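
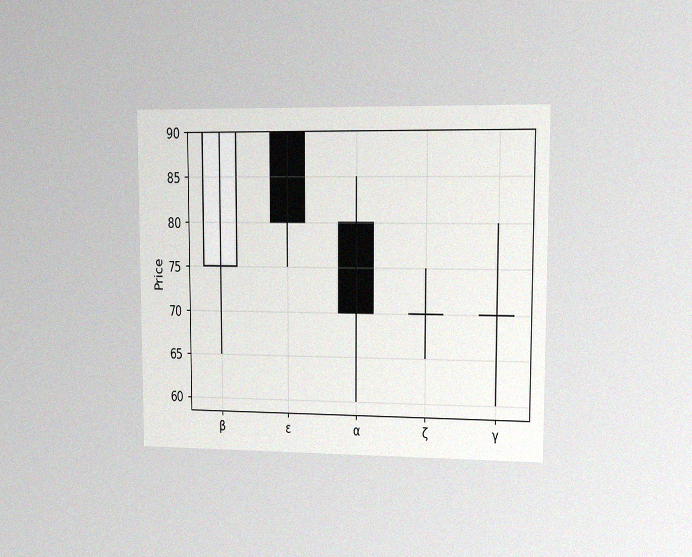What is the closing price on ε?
The chart is viewed at a slight angle, with some photo noise. The ε candle closes at 80.

80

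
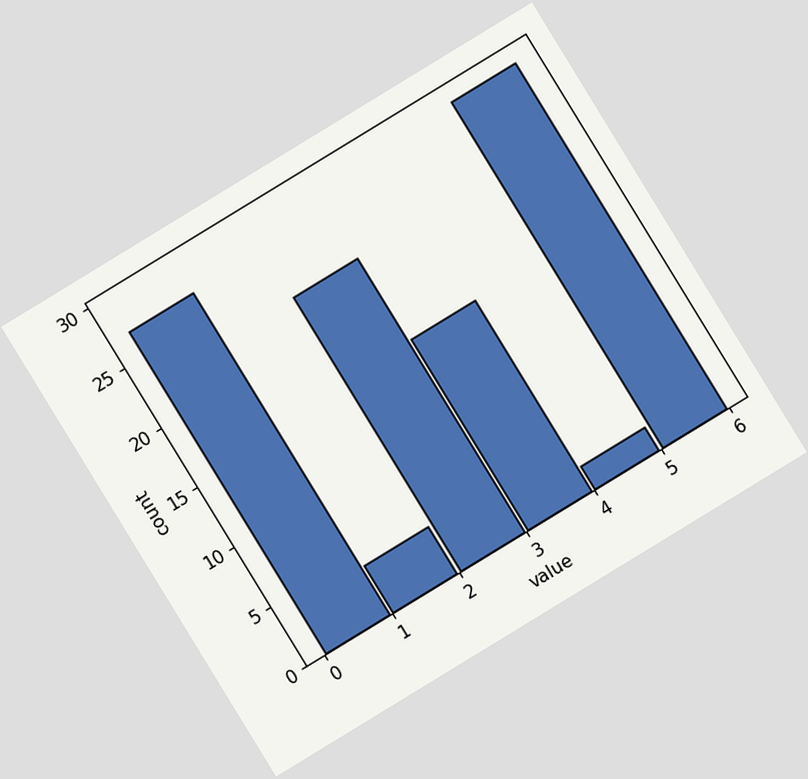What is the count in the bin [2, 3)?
The chart is tilted about 31° counter-clockwise. The [2, 3) bin has height 23.

23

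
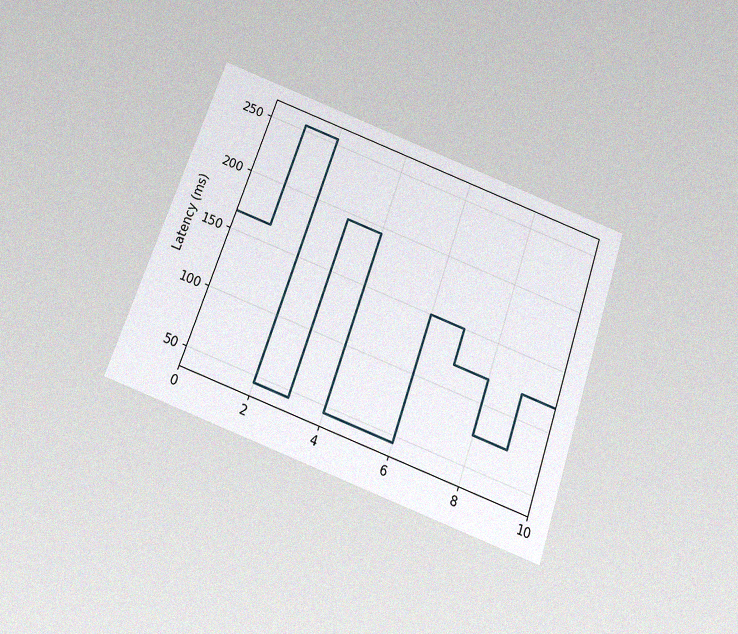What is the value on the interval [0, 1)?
The chart is tilted about 19° clockwise and viewed slightly from below, with some photo noise. On [0, 1) the step sits at 165ms.

165ms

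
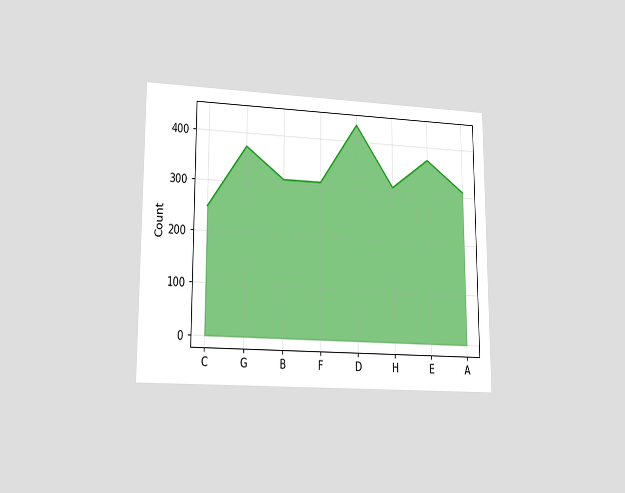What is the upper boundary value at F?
310

The chart is viewed at a slight angle. At F the upper boundary is at 310.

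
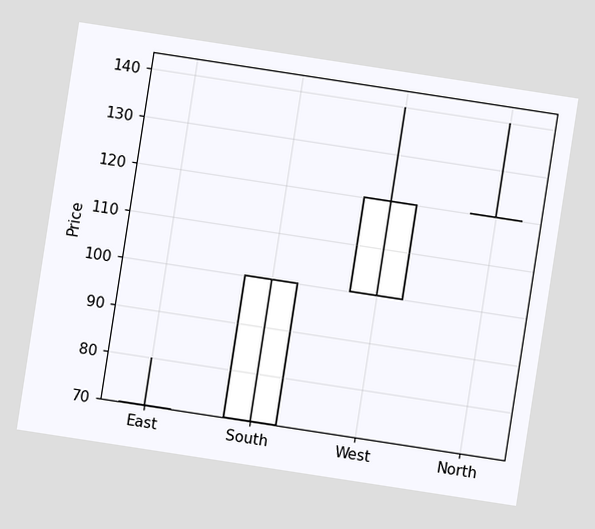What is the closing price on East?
The chart is tilted about 9° clockwise. The East candle closes at 70.

70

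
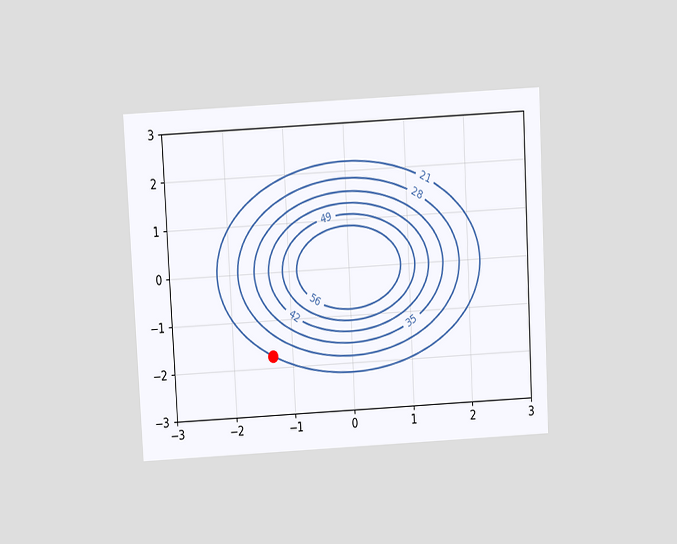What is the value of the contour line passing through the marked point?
21

The chart is tilted about 3° counter-clockwise and viewed slightly from above. The marked point sits on the contour labelled 21.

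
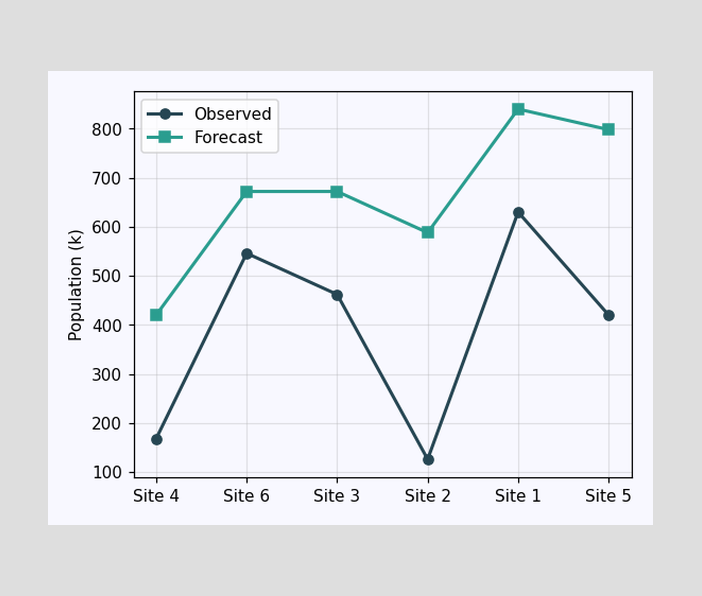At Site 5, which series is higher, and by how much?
At Site 5, Forecast sits above the other line by 378k.

Forecast, by 378k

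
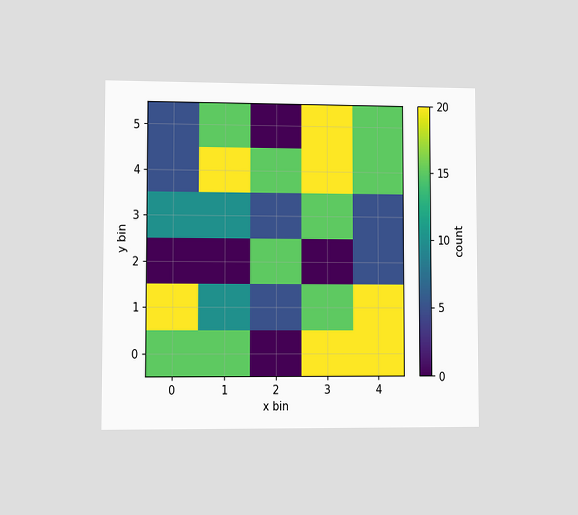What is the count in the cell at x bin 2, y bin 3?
5

The chart is viewed at a slight angle. Matching the cell (2, 3) against the colorbar gives 5.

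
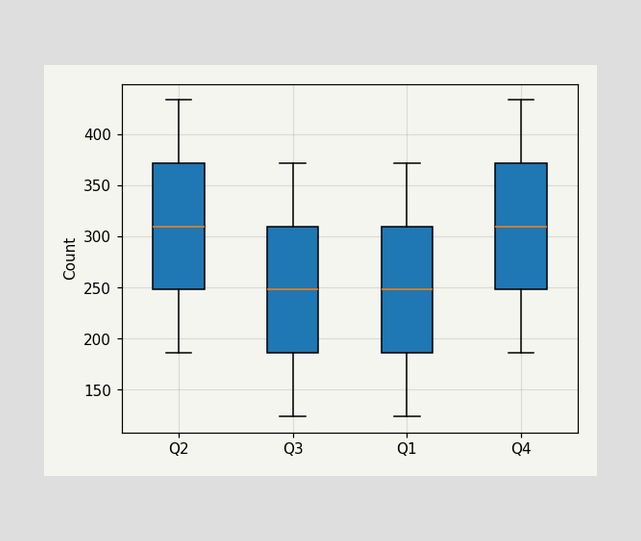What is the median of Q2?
The median line in the Q2 box sits at 310.

310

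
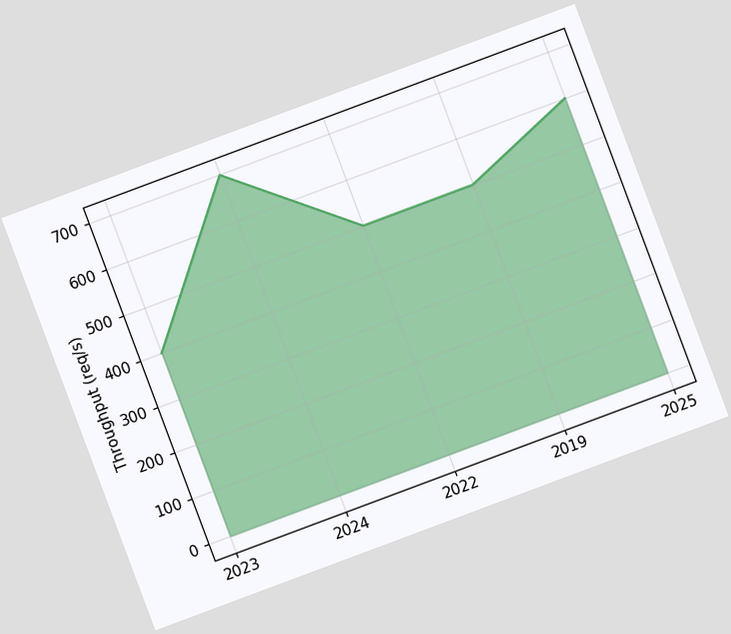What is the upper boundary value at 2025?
600req/s

The chart is tilted about 20° counter-clockwise. At 2025 the upper boundary is at 600req/s.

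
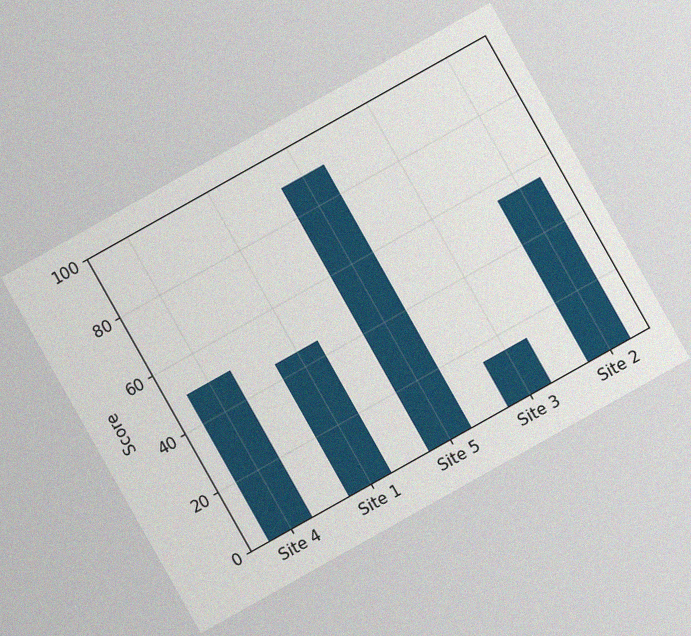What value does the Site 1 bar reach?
The chart is tilted about 29° counter-clockwise, with some photo noise. Reading along the chart's y-axis, the Site 1 bar reaches 45.

45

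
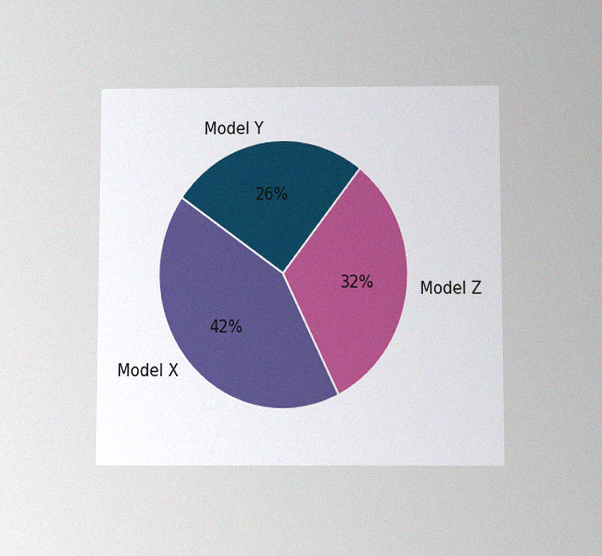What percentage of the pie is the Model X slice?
The chart is viewed slightly from below, with some photo noise. The Model X slice takes up 42% of the pie.

42%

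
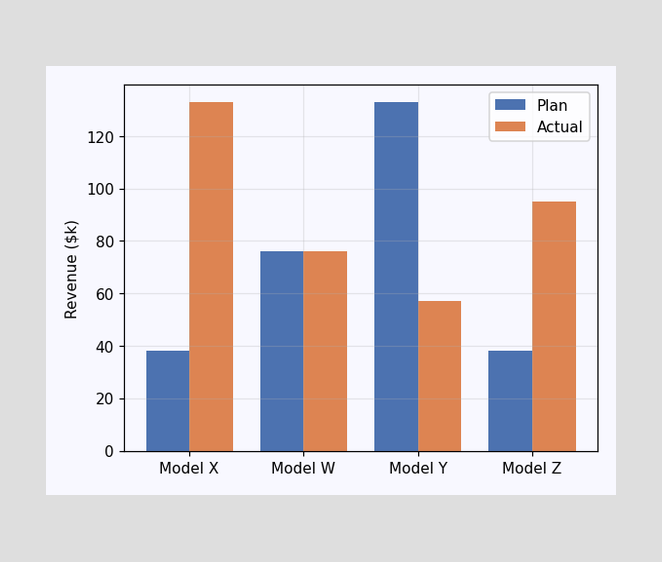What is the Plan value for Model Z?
$38k

The Plan bar at Model Z reaches $38k on the y-axis.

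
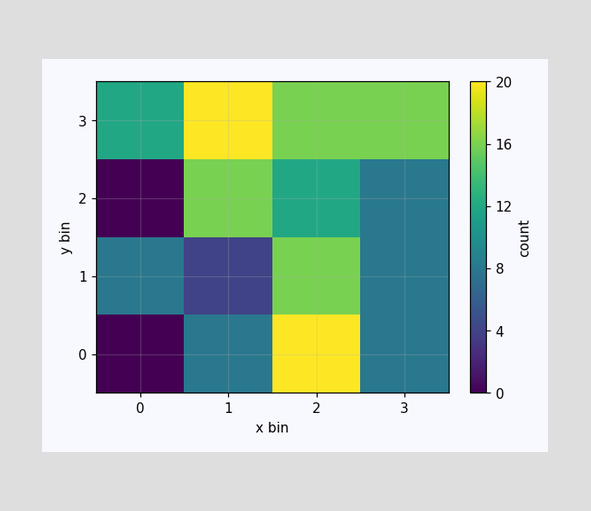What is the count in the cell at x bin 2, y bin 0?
20

Matching the cell (2, 0) against the colorbar gives 20.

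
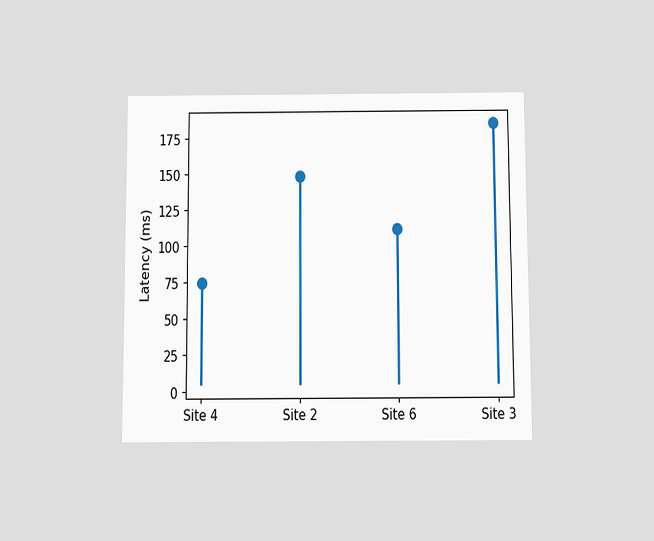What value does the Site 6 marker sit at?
111ms

The chart is viewed slightly from below. The Site 6 marker sits at 111ms.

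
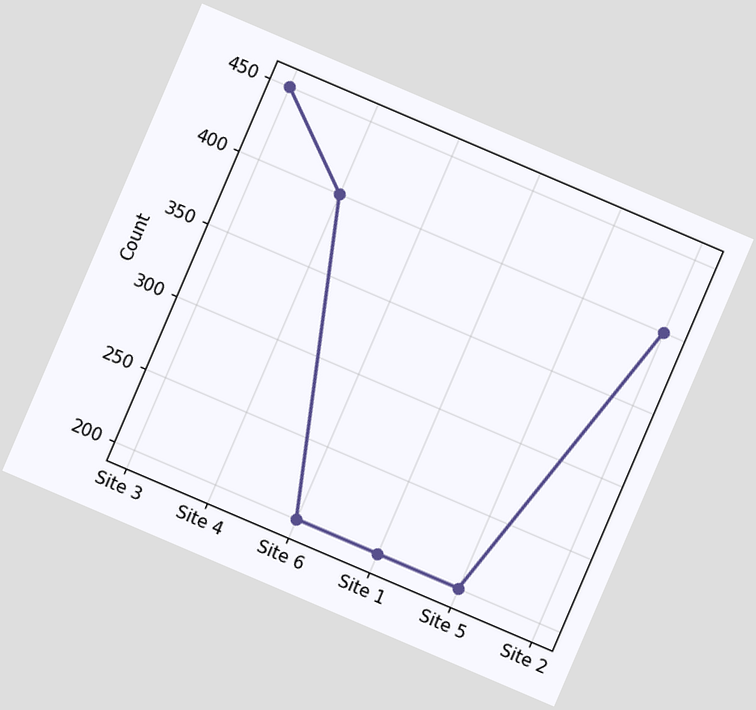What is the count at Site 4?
The chart is tilted about 23° clockwise. At Site 4, the line is at 400.

400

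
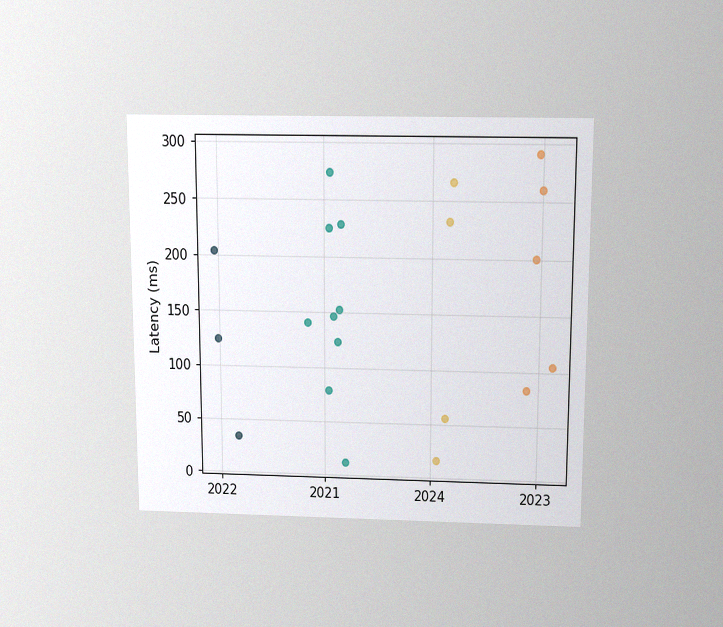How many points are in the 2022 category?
3

The chart is viewed slightly from above, with some photo noise. Counting the markers in the 2022 column gives 3.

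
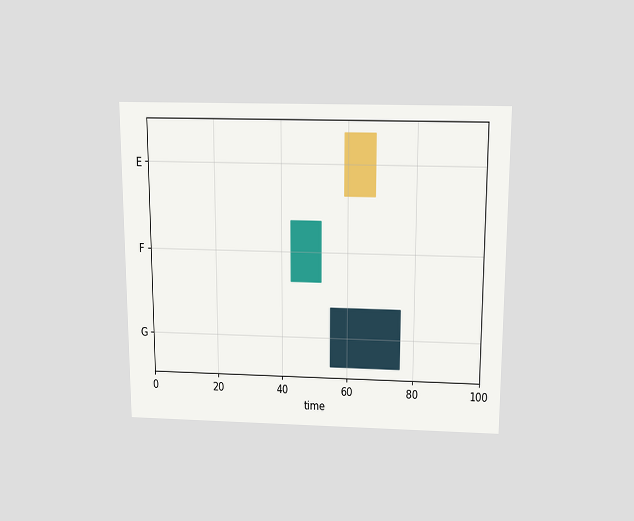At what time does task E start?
The chart is viewed slightly from above. The E bar begins at t=59.

59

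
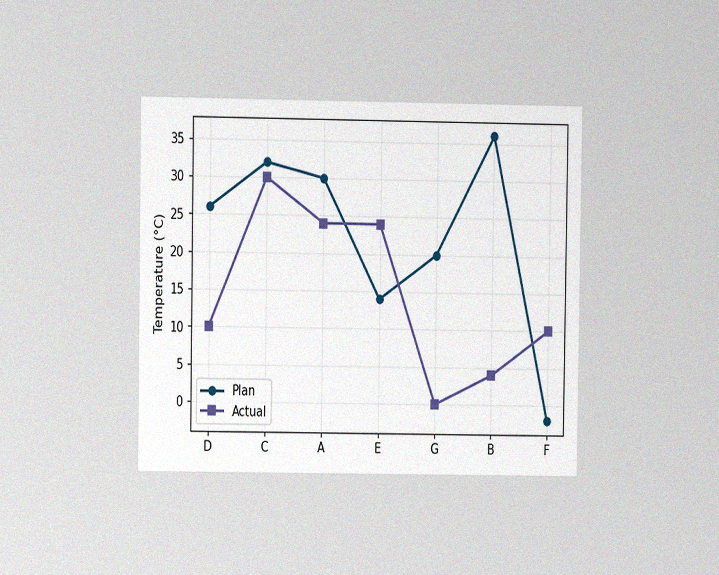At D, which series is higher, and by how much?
Plan, by 16°C

The chart is viewed at a slight angle, with some photo noise. At D, Plan sits above the other line by 16°C.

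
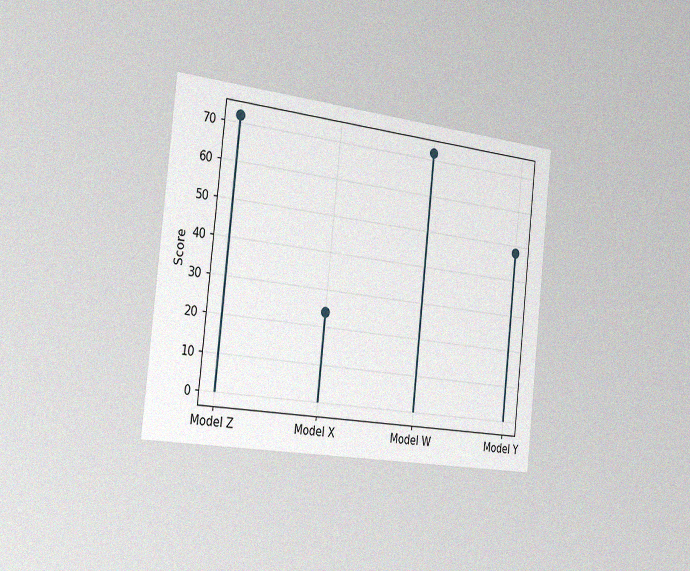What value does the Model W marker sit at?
72

The chart is tilted about 6° clockwise and viewed slightly from the left, with some photo noise. The Model W marker sits at 72.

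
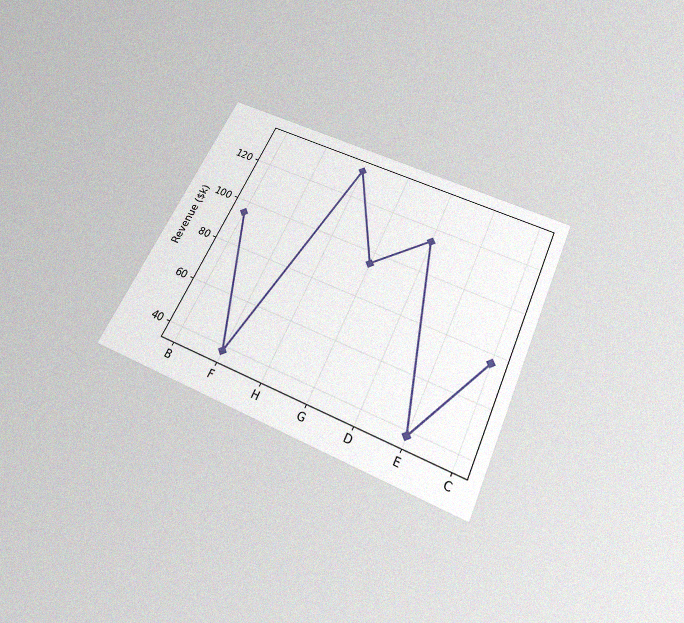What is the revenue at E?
$38k

The chart is tilted about 25° clockwise and viewed slightly from below, with some photo noise. At E, the line is at $38k.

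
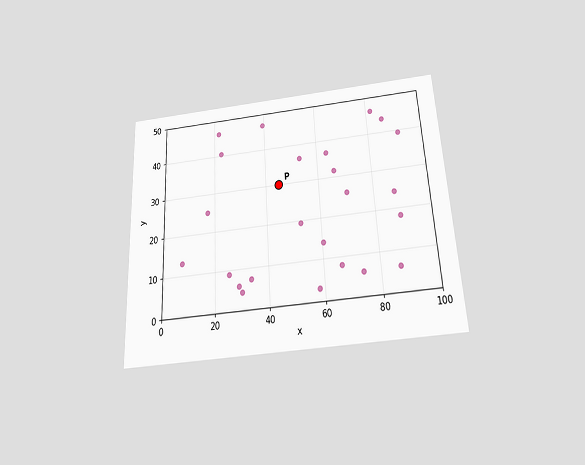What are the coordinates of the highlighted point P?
The chart is tilted about 3° counter-clockwise and viewed slightly from below. Following the gridlines from P to each axis, P sits at (45, 30).

(45, 30)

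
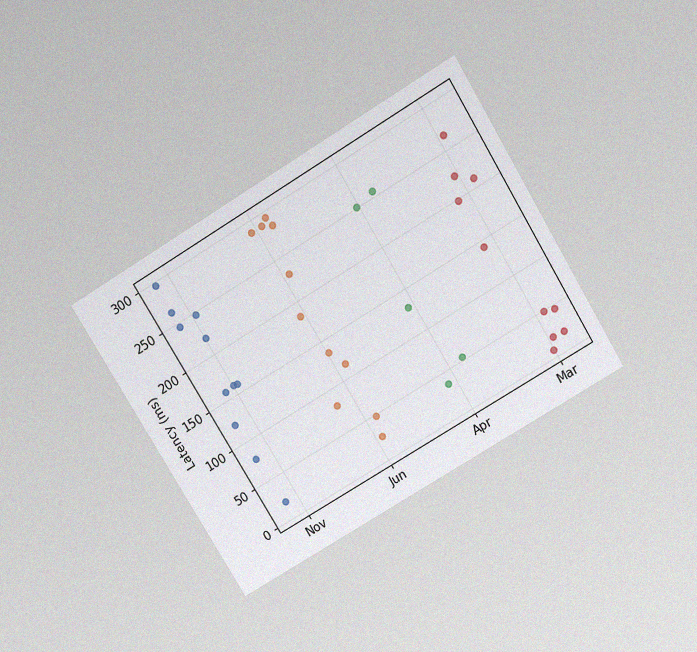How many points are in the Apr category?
5

The chart is tilted about 31° counter-clockwise and viewed slightly from above, with some photo noise. Counting the markers in the Apr column gives 5.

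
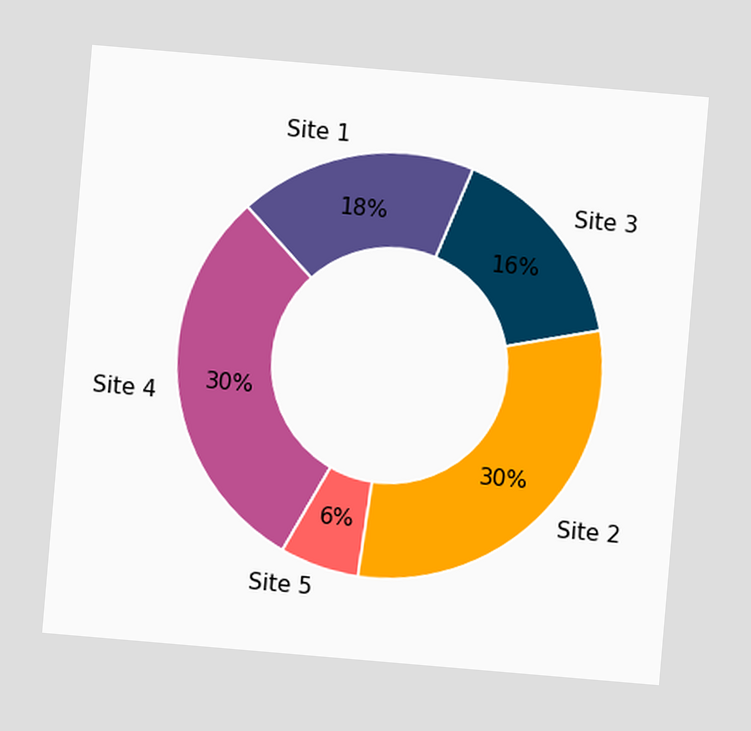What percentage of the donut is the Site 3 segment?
16%

The chart is tilted about 5° clockwise. The Site 3 segment takes up 16% of the ring.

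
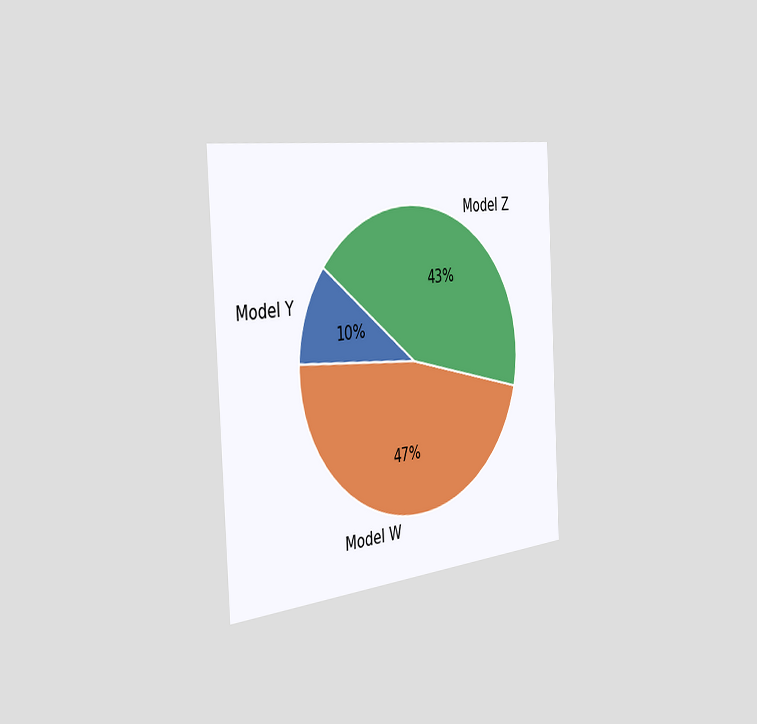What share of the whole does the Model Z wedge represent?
43%

The chart is tilted about 3° counter-clockwise and viewed slightly from the left. The Model Z slice takes up 43% of the pie.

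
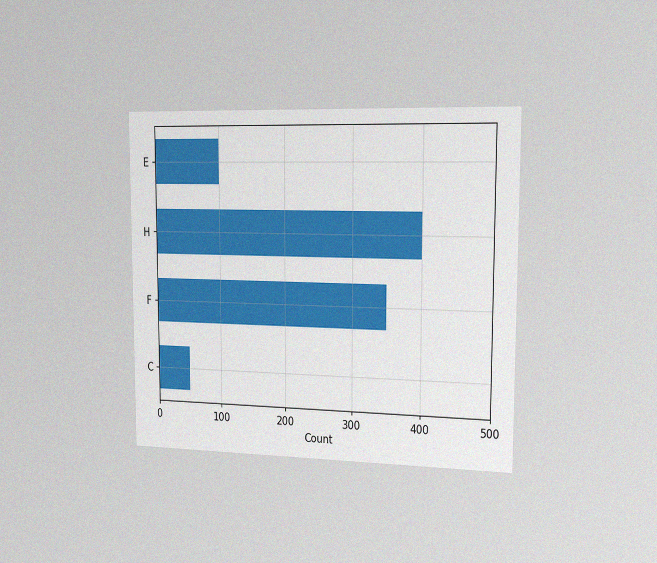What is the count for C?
The chart is viewed slightly from the right, with some photo noise. Reading along the chart's x-axis, the C bar reaches 50.

50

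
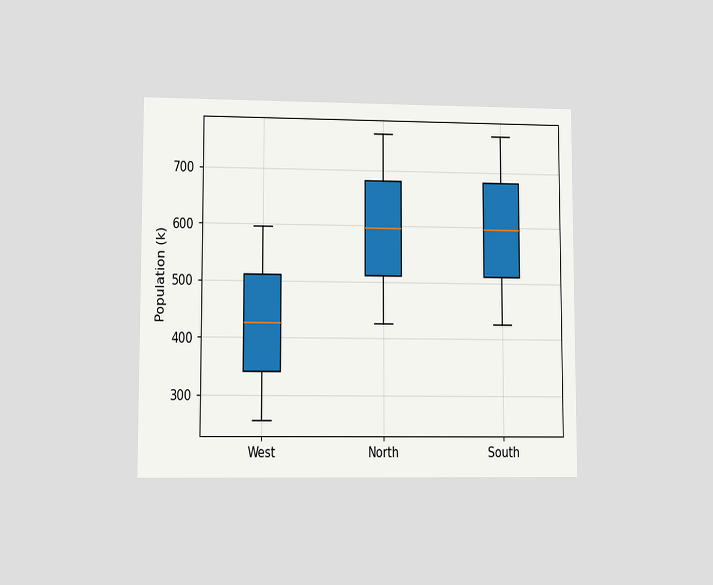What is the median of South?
595k

The chart is viewed at a slight angle. The median line in the South box sits at 595k.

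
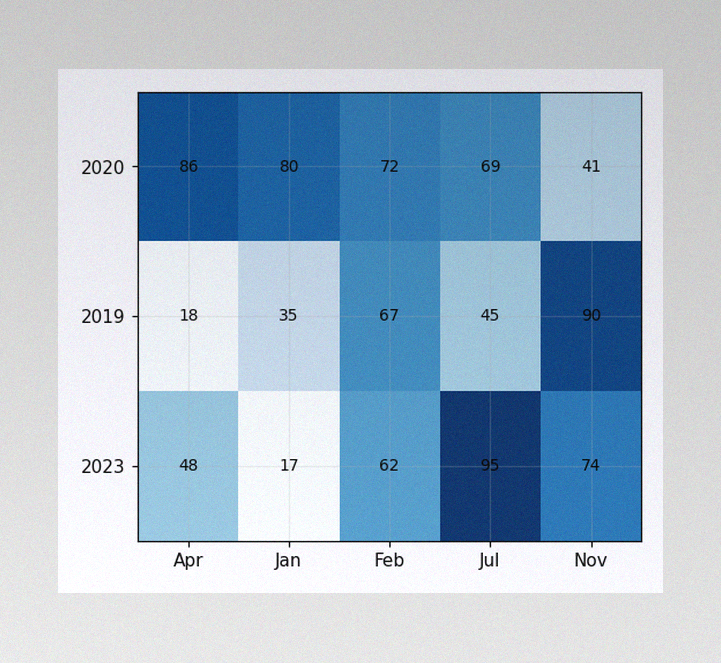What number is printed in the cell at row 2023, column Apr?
The image has some photo noise and uneven lighting. The (2023, Apr) cell reads 48.

48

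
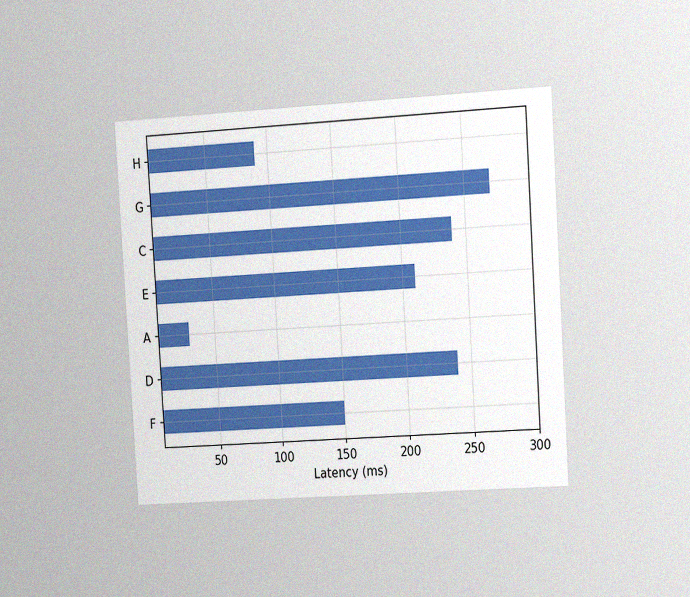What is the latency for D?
The chart is tilted about 4° counter-clockwise and viewed slightly from the right, with some photo noise. Reading along the chart's x-axis, the D bar reaches 240ms.

240ms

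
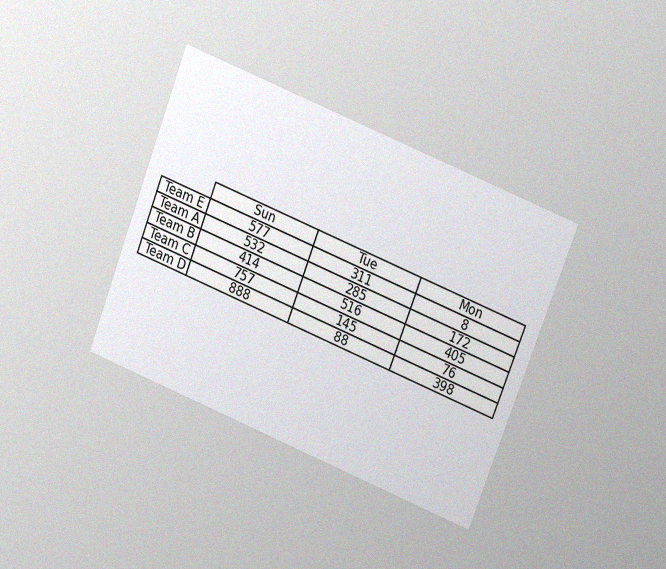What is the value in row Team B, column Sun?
414

The chart is tilted about 21° clockwise and viewed at a slight angle, with some photo noise. The (Team B, Sun) cell reads 414.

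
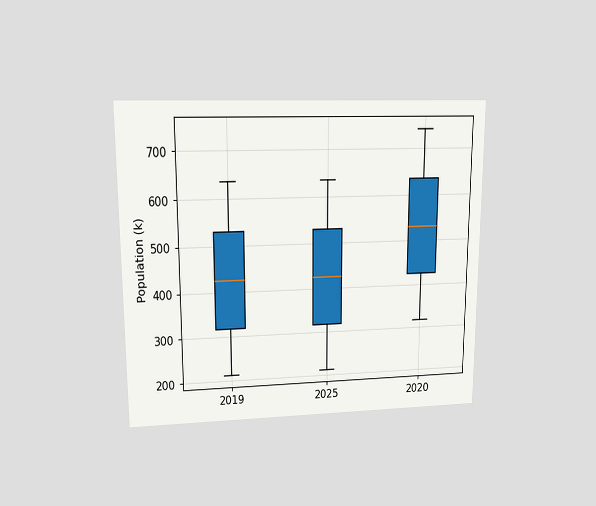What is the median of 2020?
530k

The chart is viewed at a slight angle. The median line in the 2020 box sits at 530k.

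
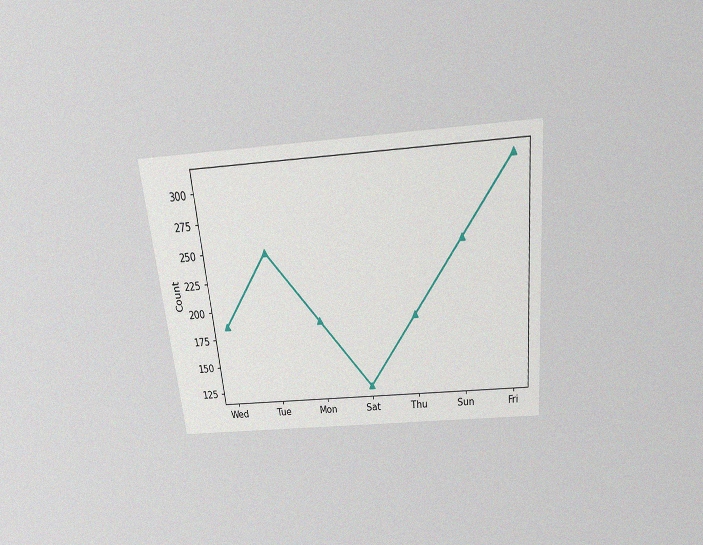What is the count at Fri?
310

The chart is tilted about 6° counter-clockwise and viewed slightly from above, with some photo noise. At Fri, the line is at 310.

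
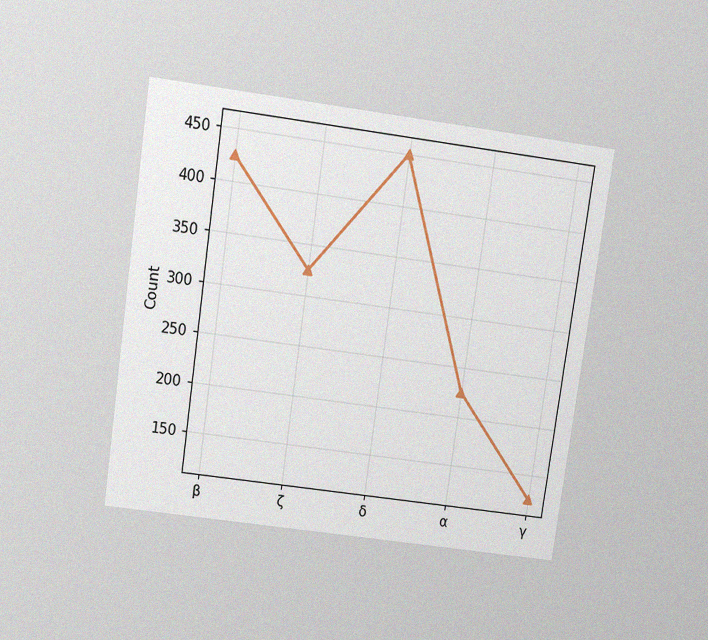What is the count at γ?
125

The chart is tilted about 8° clockwise and viewed slightly from above, with some photo noise. At γ, the line is at 125.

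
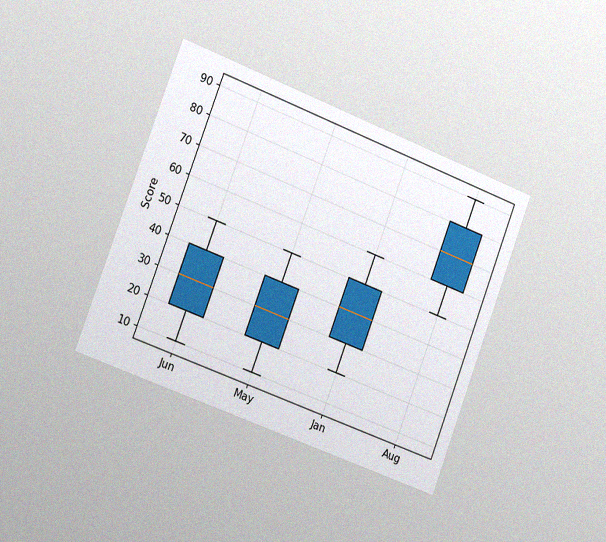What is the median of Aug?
70

The chart is tilted about 21° clockwise and viewed slightly from the left, with some photo noise. The median line in the Aug box sits at 70.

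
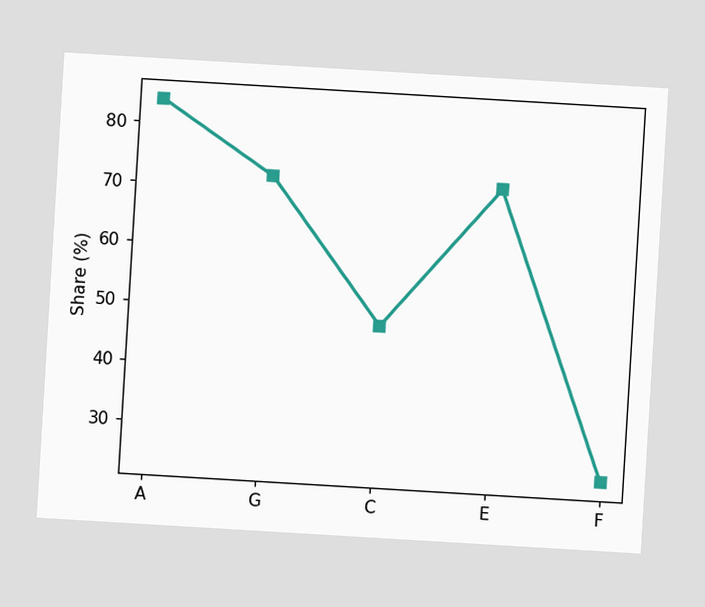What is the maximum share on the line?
The chart is tilted about 3° clockwise. The highest point is at A, and reading across to the y-axis gives 84%.

84%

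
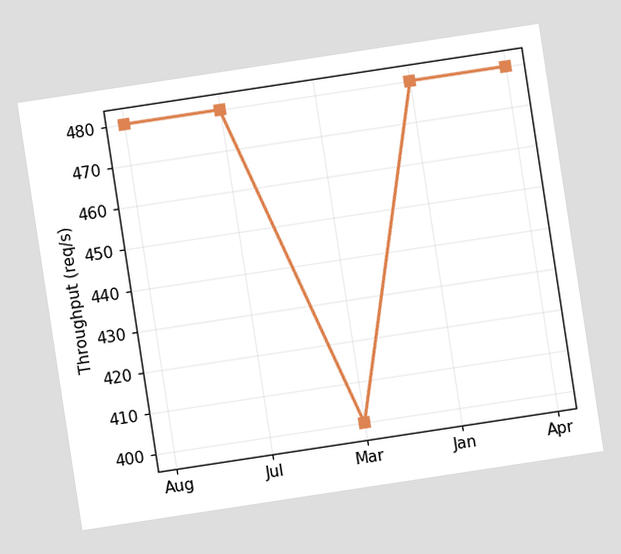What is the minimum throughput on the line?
The chart is tilted about 9° counter-clockwise. The lowest point is at Mar, and reading across to the y-axis gives 400req/s.

400req/s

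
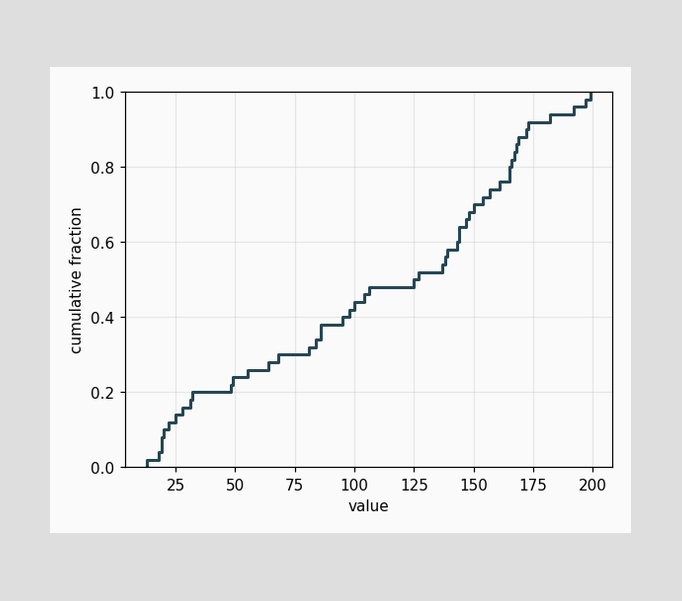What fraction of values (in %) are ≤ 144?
At x=144 the ECDF step is at 64%.

64%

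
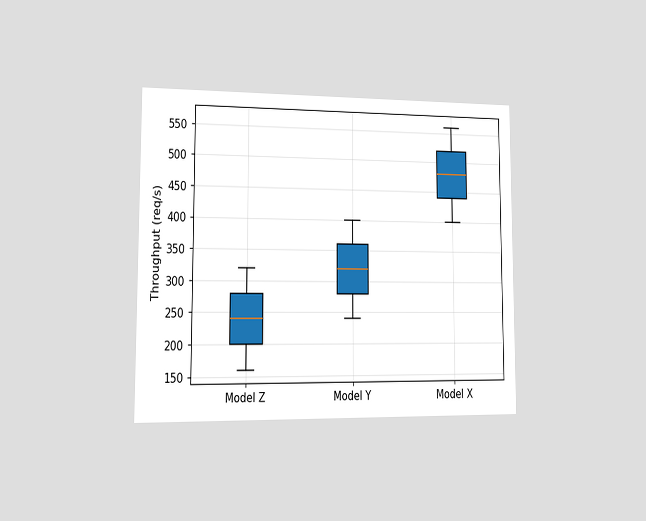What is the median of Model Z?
240req/s

The chart is viewed slightly from the left. The median line in the Model Z box sits at 240req/s.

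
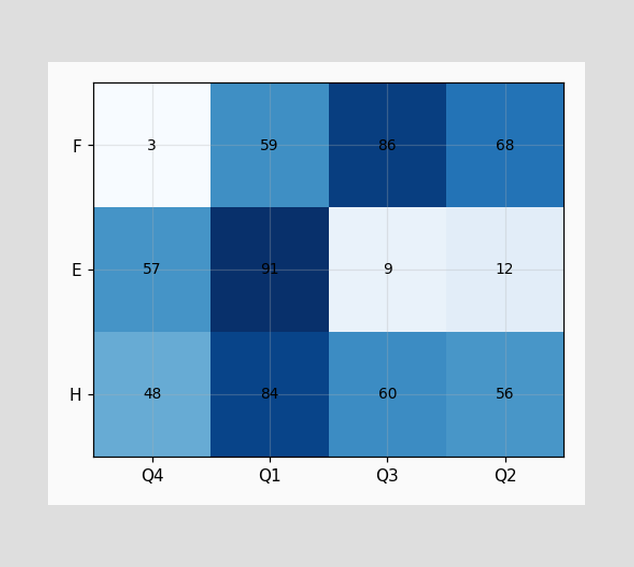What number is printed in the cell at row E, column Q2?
The (E, Q2) cell reads 12.

12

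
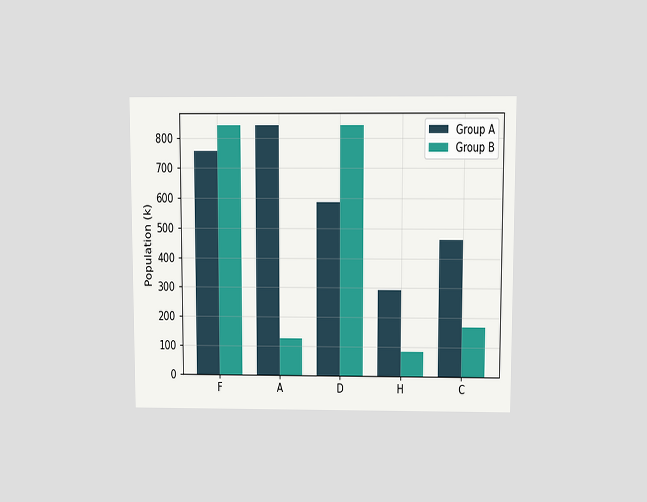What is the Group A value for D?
588k

The chart is viewed slightly from above. The Group A bar at D reaches 588k on the y-axis.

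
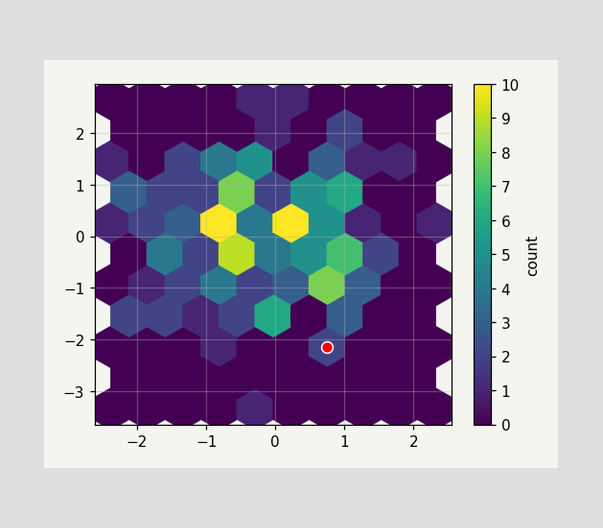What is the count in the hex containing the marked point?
The marked hex reads 2 on the colorbar.

2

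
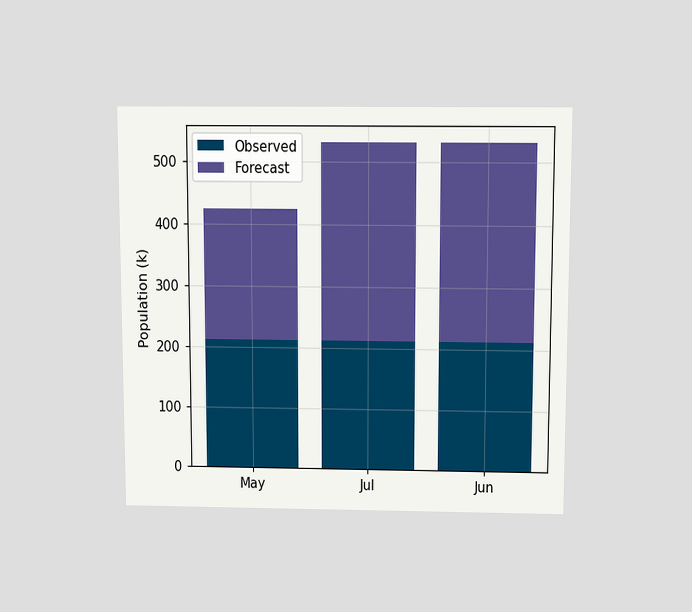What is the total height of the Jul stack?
530k

The chart is viewed slightly from above. The Jul stack's top reaches 530k on the y-axis.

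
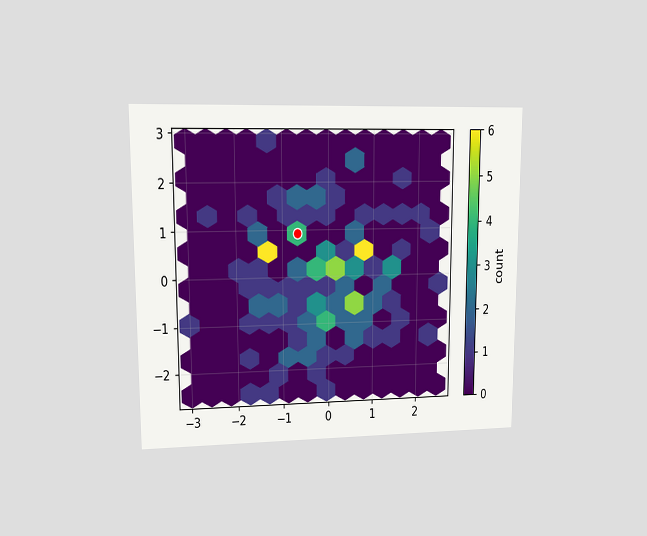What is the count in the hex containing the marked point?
The chart is viewed at a slight angle. The marked hex reads 4 on the colorbar.

4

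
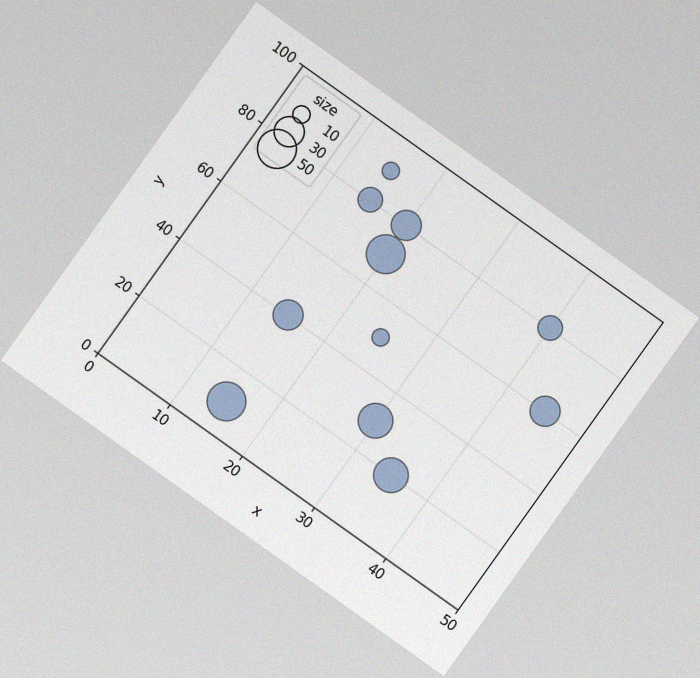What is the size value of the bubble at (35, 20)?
The chart is tilted about 35° clockwise, with some photo noise. Matching the bubble at (35, 20) against the size legend gives 40.

40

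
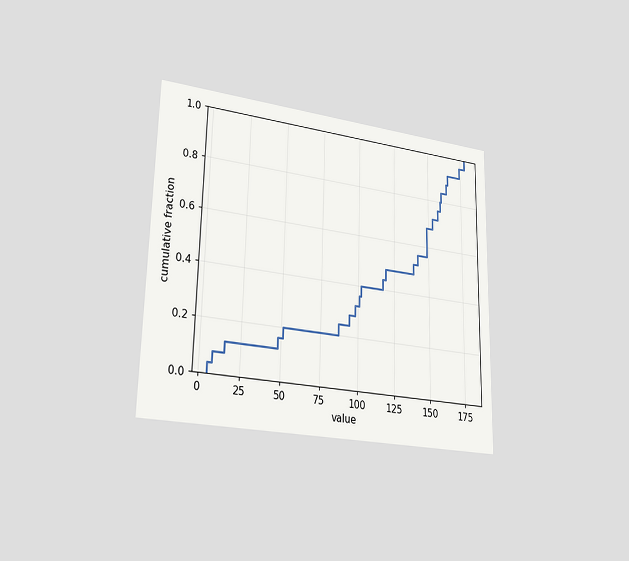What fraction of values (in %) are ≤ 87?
24%

The chart is viewed slightly from the left. At x=87 the ECDF step is at 24%.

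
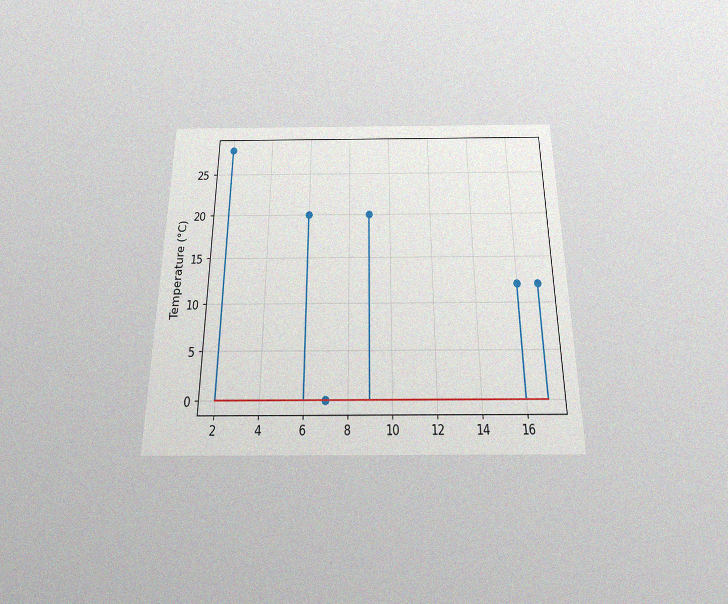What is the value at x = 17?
The chart is viewed slightly from below, with some photo noise. The stem at x=17 reaches 12°C.

12°C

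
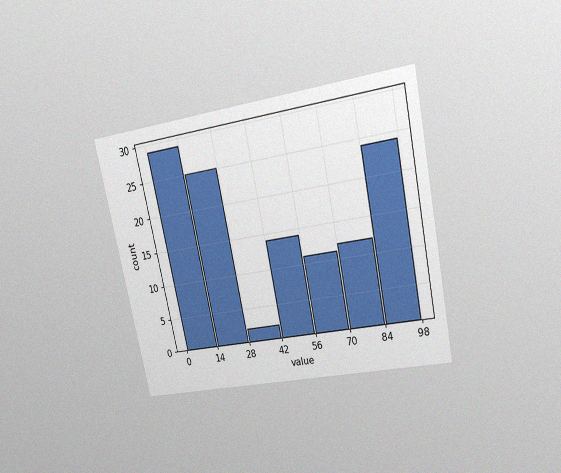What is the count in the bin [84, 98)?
The chart is tilted about 12° counter-clockwise and viewed at a slight angle, with some photo noise. The [84, 98) bin has height 24.

24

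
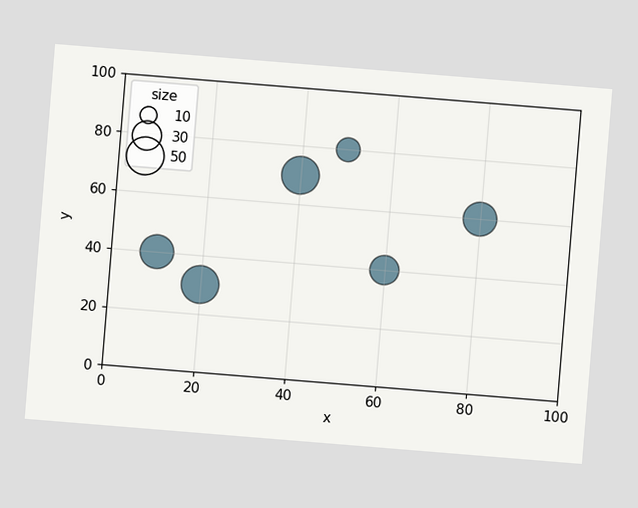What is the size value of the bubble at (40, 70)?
50

The chart is tilted about 5° clockwise. Matching the bubble at (40, 70) against the size legend gives 50.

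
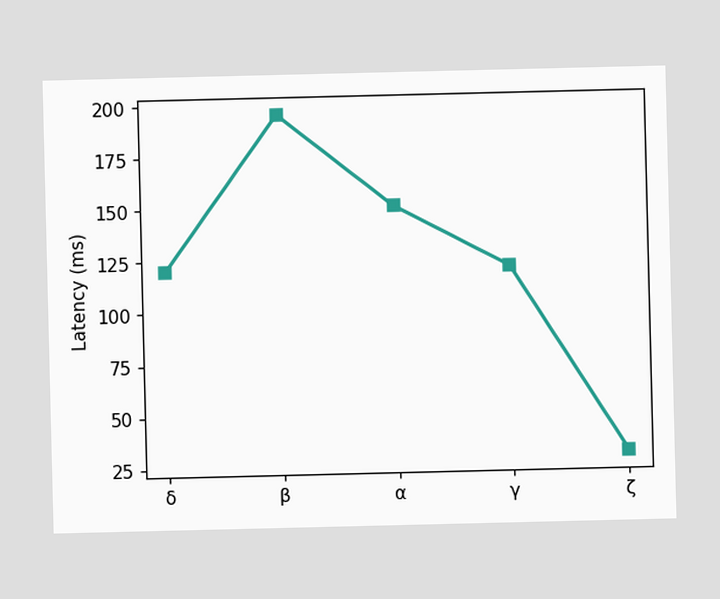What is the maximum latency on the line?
The highest point is at β, and reading across to the y-axis gives 195ms.

195ms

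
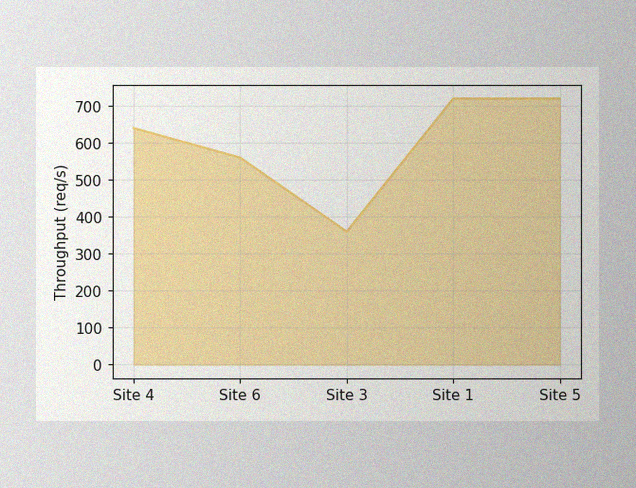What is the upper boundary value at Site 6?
560req/s

The image has some photo noise and uneven lighting. At Site 6 the upper boundary is at 560req/s.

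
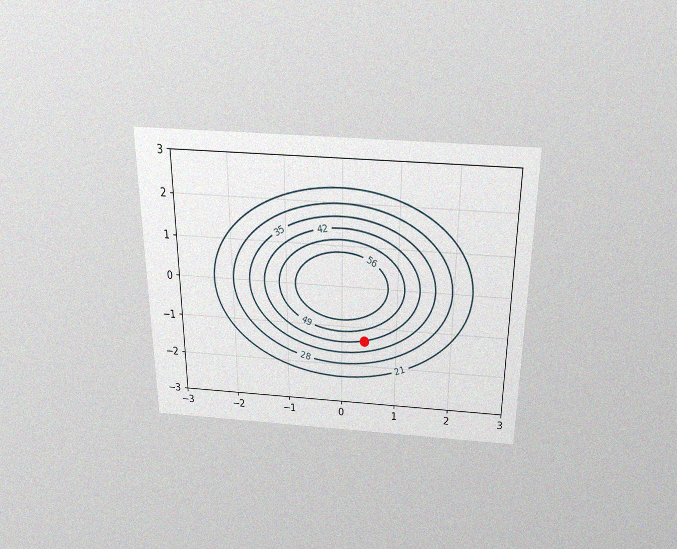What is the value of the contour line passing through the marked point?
42

The chart is viewed slightly from above, with some photo noise. The marked point sits on the contour labelled 42.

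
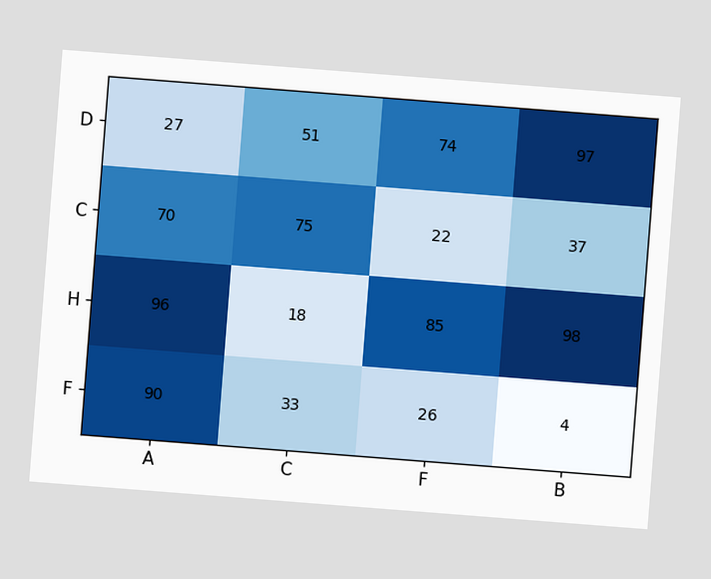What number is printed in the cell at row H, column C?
18

The chart is tilted about 4° clockwise. The (H, C) cell reads 18.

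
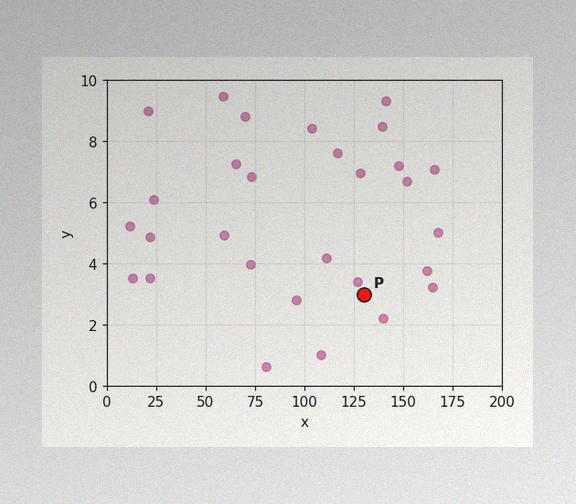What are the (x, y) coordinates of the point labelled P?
The image has some photo noise and uneven lighting. Following the gridlines from P to each axis, P sits at (130, 3).

(130, 3)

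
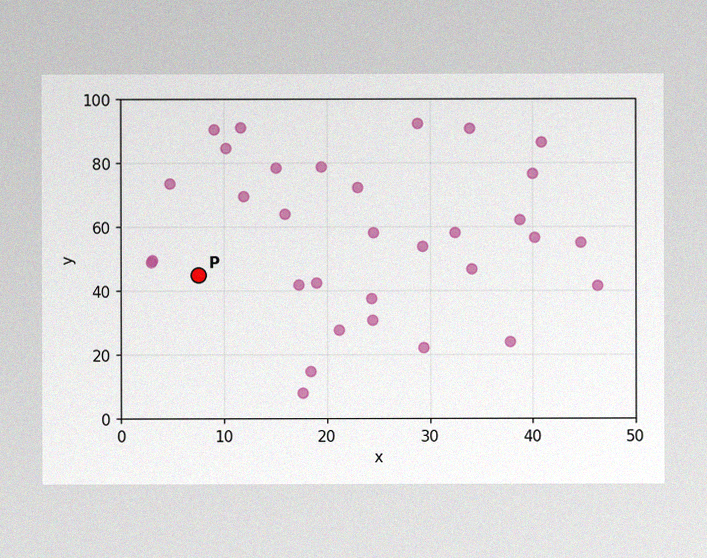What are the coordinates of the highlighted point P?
The image has some photo noise and uneven lighting. Following the gridlines from P to each axis, P sits at (7.5, 45).

(7.5, 45)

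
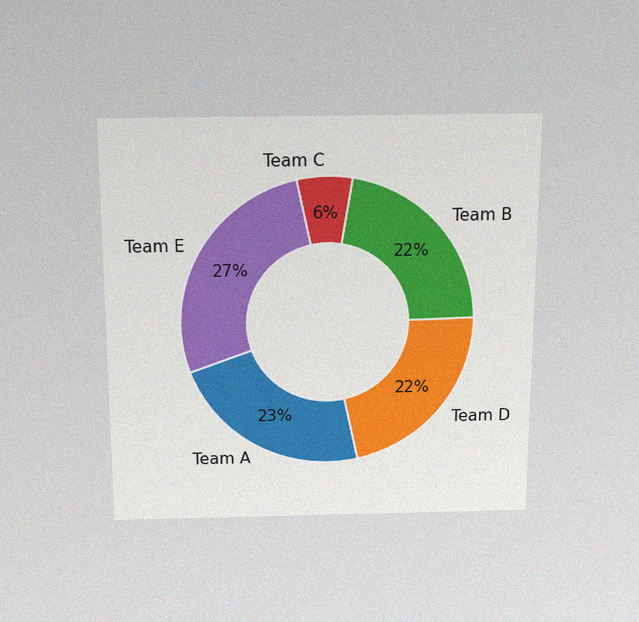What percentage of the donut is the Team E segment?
The chart is viewed slightly from above, with some photo noise. The Team E segment takes up 27% of the ring.

27%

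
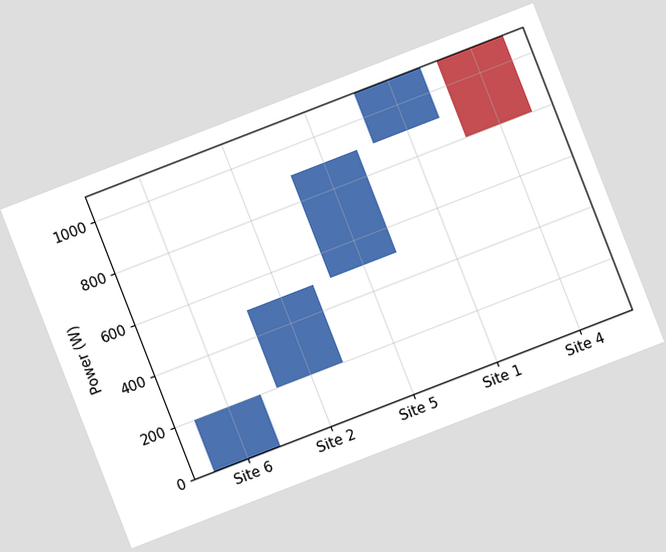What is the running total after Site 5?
900W

The chart is tilted about 21° counter-clockwise. After Site 5 the running total reaches 900W.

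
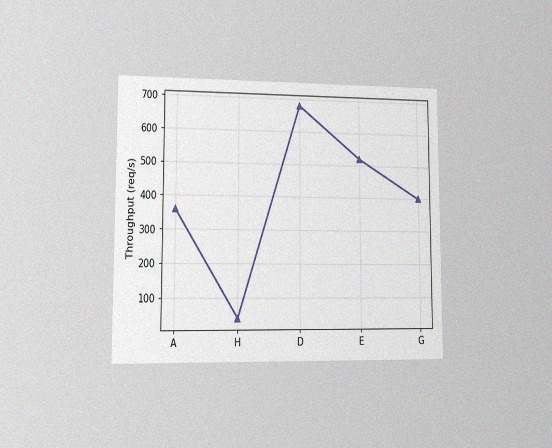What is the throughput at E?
520req/s

The chart is viewed at a slight angle, with some photo noise. At E, the line is at 520req/s.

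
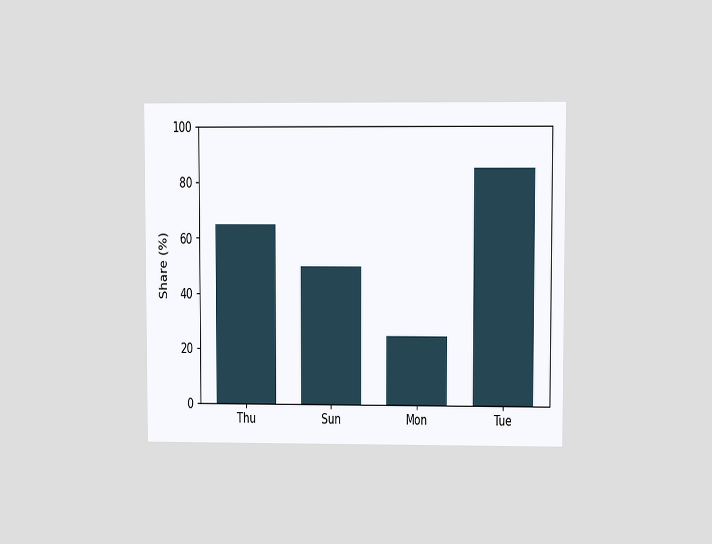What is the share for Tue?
85%

The chart is viewed at a slight angle. Reading along the chart's y-axis, the Tue bar reaches 85%.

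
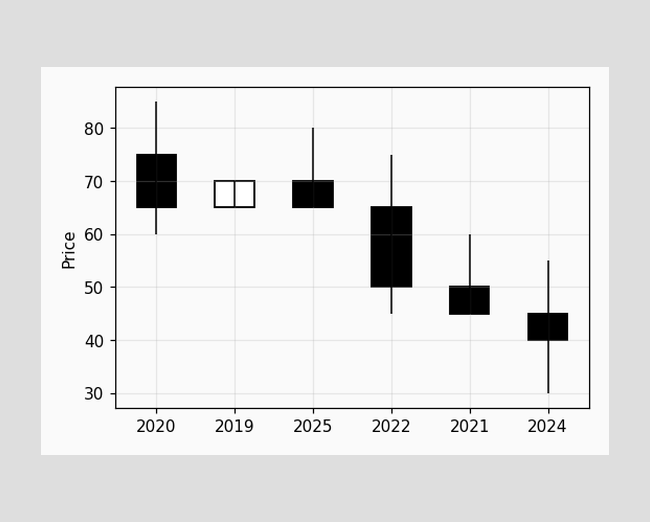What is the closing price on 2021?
The 2021 candle closes at 45.

45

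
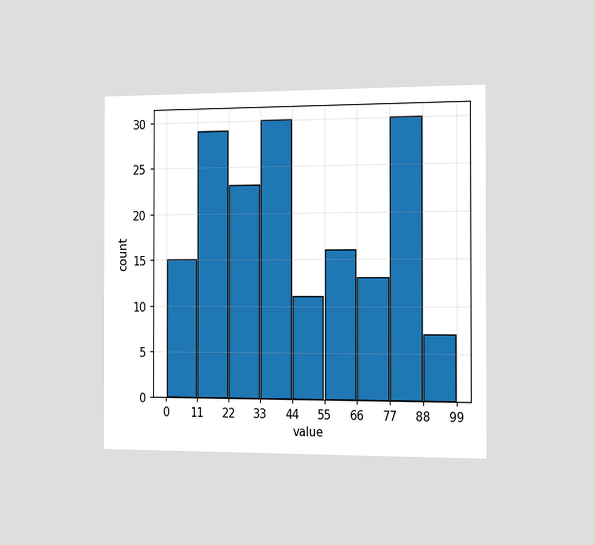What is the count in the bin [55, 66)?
The chart is viewed slightly from the right. The [55, 66) bin has height 16.

16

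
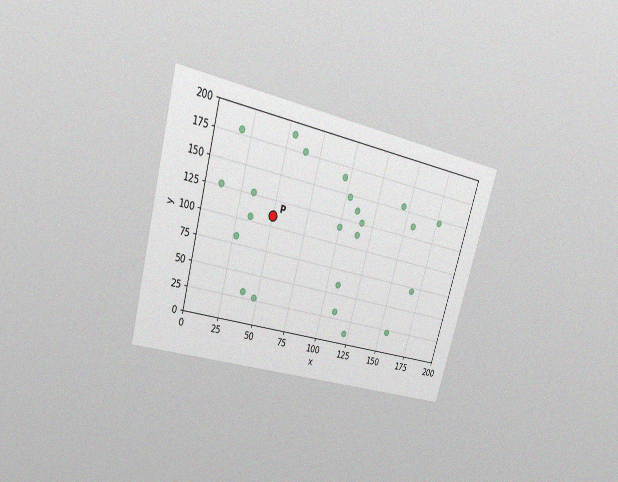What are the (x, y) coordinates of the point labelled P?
The chart is tilted about 16° clockwise and viewed at a slight angle, with some photo noise. Following the gridlines from P to each axis, P sits at (50, 110).

(50, 110)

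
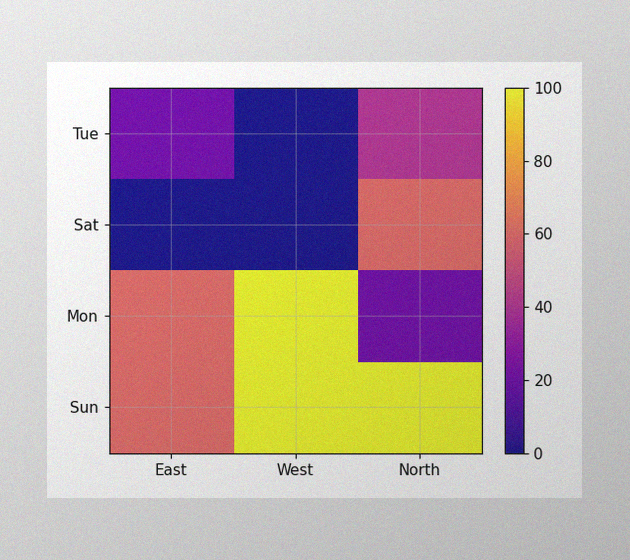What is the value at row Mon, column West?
The image has some photo noise and uneven lighting. Matching cell (Mon, West) against the colorbar gives 100.

100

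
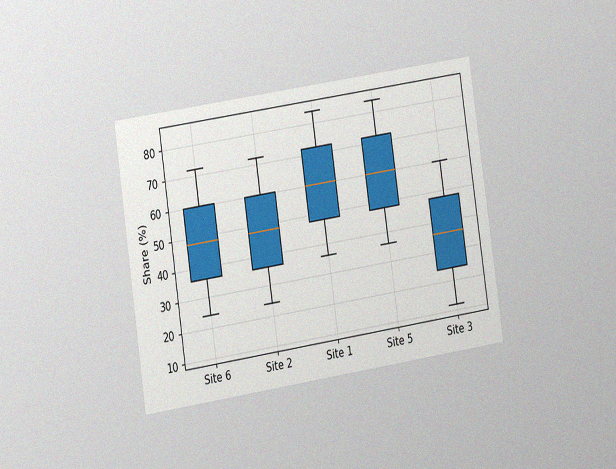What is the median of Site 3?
36%

The chart is tilted about 9° counter-clockwise and viewed at a slight angle, with some photo noise. The median line in the Site 3 box sits at 36%.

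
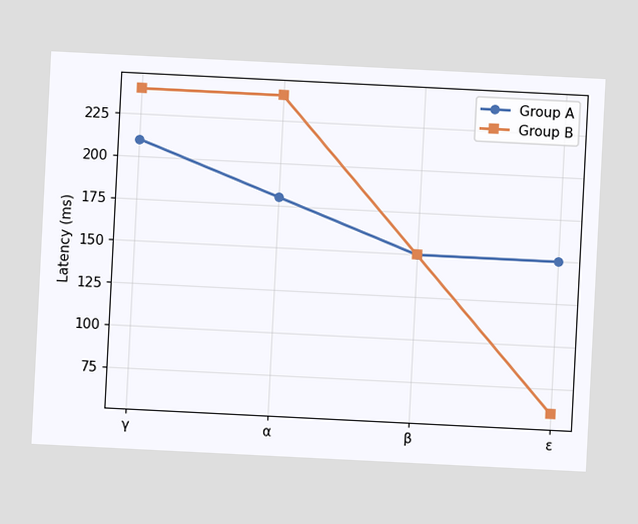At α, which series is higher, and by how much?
Group B, by 60ms

The chart is tilted about 3° clockwise. At α, Group B sits above the other line by 60ms.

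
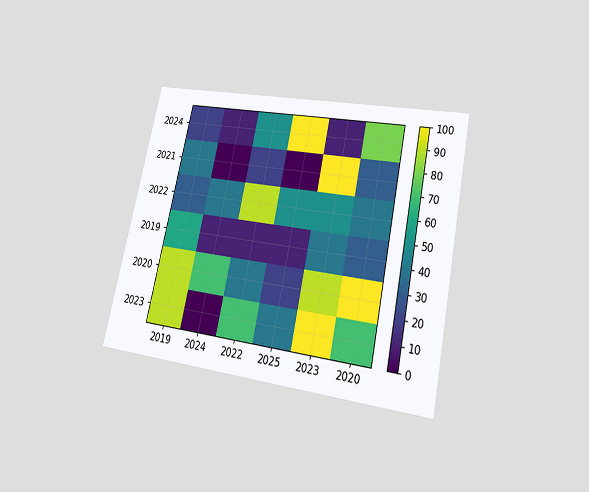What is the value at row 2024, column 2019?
20

The chart is tilted about 12° clockwise and viewed at a slight angle. Matching cell (2024, 2019) against the colorbar gives 20.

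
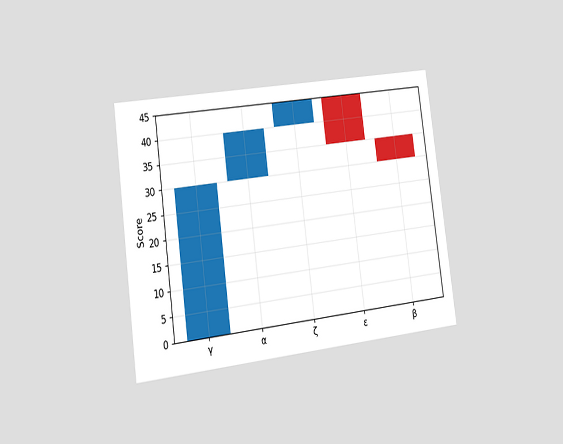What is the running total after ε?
The chart is tilted about 7° counter-clockwise and viewed slightly from the left. After ε the running total reaches 35.

35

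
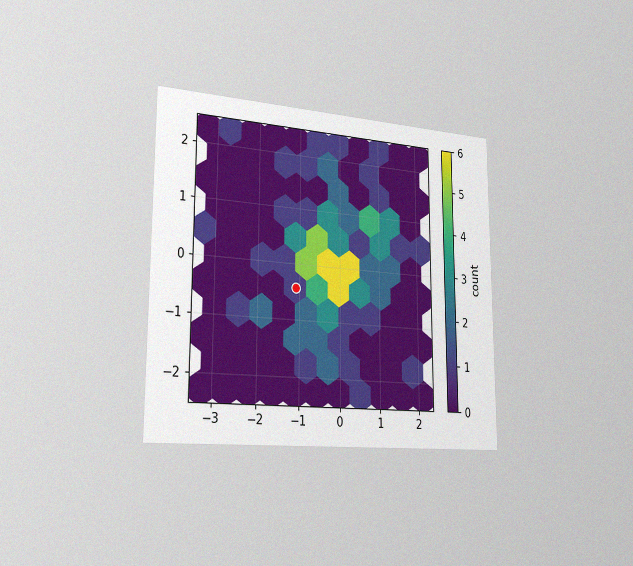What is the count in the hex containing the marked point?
1

The chart is viewed slightly from the left, with some photo noise. The marked hex reads 1 on the colorbar.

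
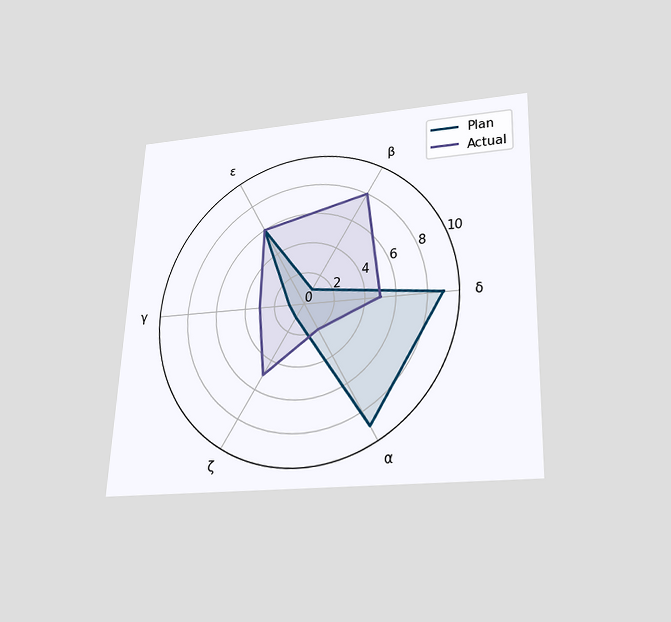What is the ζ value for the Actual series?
The chart is tilted about 2° clockwise and viewed slightly from below. On the ζ axis, Actual reaches 5.

5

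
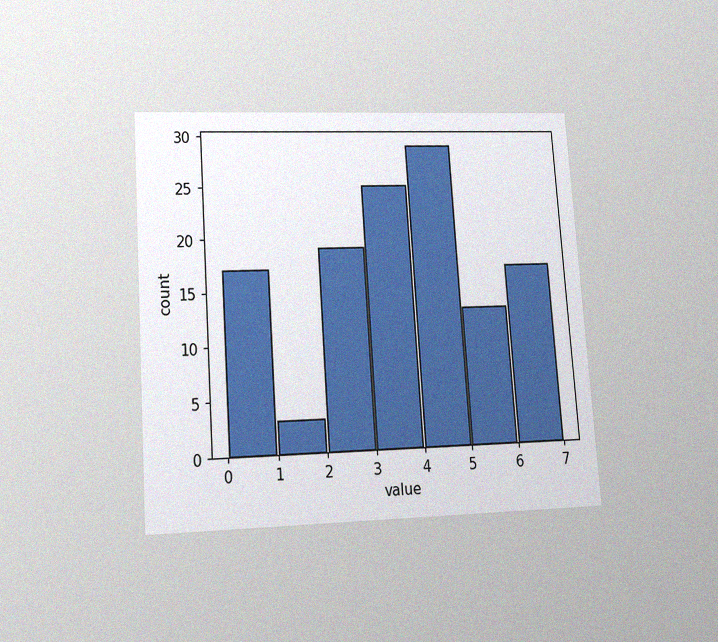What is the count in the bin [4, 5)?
The chart is tilted about 4° counter-clockwise and viewed at a slight angle, with some photo noise. The [4, 5) bin has height 29.

29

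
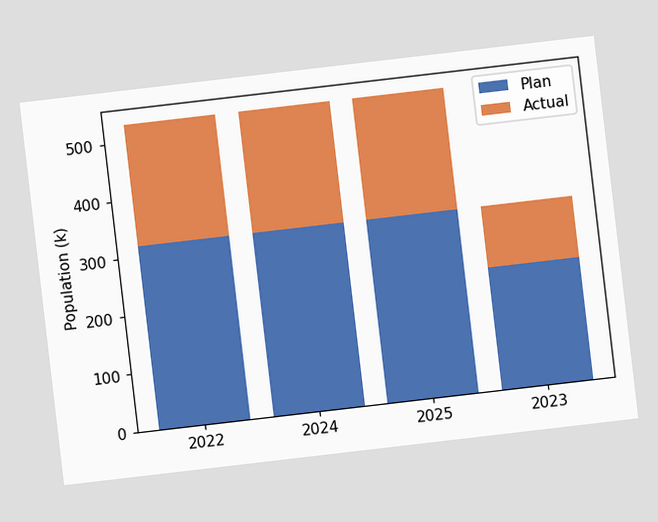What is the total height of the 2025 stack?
The chart is tilted about 7° counter-clockwise. The 2025 stack's top reaches 530k on the y-axis.

530k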